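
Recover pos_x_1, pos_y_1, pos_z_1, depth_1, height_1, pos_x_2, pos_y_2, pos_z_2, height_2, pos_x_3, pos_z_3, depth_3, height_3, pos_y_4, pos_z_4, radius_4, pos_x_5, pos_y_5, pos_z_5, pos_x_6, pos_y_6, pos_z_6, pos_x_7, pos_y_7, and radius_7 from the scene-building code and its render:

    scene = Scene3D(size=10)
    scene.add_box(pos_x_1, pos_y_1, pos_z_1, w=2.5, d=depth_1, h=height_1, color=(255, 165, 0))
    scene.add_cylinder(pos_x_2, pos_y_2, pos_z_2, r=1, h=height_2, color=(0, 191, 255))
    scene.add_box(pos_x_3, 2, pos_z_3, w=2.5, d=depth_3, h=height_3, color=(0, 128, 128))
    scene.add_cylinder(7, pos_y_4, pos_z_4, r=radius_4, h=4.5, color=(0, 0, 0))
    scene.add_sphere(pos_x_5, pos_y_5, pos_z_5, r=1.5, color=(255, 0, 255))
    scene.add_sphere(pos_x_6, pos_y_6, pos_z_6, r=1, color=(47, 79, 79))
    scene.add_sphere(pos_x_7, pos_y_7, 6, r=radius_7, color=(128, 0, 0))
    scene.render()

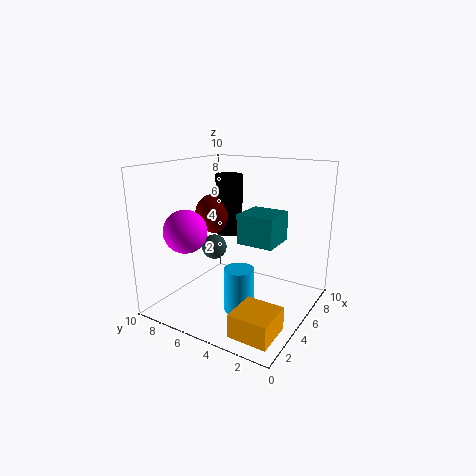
pos_x_1 = 0.5, pos_y_1 = 0.5, pos_z_1 = 0.5, depth_1 = 2.5, height_1 = 1.5, pos_x_2 = 3.5, pos_y_2 = 4, pos_z_2 = 0.5, height_2 = 3, pos_x_3 = 4, pos_z_3 = 5, depth_3 = 2.5, height_3 = 2, pos_y_4 = 7, pos_z_4 = 4.5, radius_4 = 1, pos_x_5 = 3, pos_y_5 = 8, pos_z_5 = 5.5, pos_x_6 = 7, pos_y_6 = 8.5, pos_z_6 = 3, pos_x_7 = 6.5, pos_y_7 = 8, radius_7 = 1.5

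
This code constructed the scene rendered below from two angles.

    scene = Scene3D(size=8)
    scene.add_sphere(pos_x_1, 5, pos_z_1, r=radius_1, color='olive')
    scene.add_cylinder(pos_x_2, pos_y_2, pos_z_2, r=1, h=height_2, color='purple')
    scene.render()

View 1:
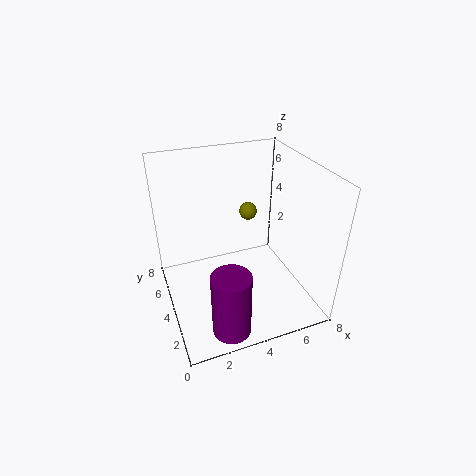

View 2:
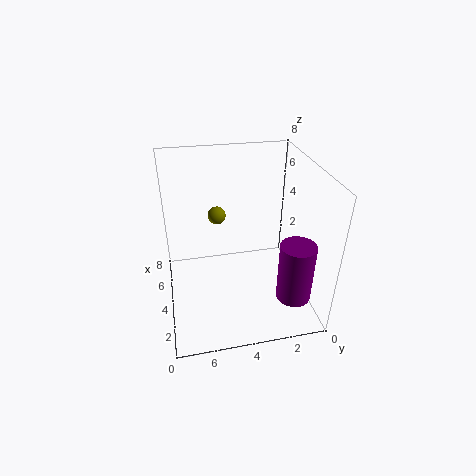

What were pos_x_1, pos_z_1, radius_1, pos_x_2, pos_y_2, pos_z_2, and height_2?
pos_x_1 = 5; pos_z_1 = 5; radius_1 = 0.5; pos_x_2 = 2.5; pos_y_2 = 1; pos_z_2 = 0.5; height_2 = 3.5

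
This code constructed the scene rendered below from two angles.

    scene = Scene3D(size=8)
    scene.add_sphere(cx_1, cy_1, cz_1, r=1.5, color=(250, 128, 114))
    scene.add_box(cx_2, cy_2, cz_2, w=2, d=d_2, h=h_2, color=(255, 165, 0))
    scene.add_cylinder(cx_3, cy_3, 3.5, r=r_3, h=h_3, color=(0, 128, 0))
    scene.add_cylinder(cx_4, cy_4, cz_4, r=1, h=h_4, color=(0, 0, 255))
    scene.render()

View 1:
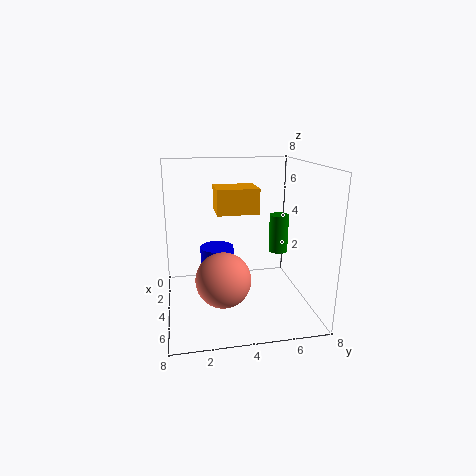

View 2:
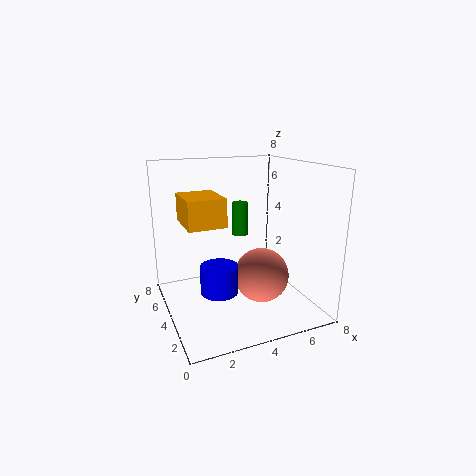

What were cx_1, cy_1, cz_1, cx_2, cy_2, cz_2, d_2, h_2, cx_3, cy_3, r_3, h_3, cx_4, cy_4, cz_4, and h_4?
cx_1 = 5
cy_1 = 3
cz_1 = 2
cx_2 = 1
cy_2 = 3
cz_2 = 5
d_2 = 2.5
h_2 = 1.5
cx_3 = 5
cy_3 = 6
r_3 = 0.5
h_3 = 2
cx_4 = 2.5
cy_4 = 3
cz_4 = 1.5
h_4 = 1.5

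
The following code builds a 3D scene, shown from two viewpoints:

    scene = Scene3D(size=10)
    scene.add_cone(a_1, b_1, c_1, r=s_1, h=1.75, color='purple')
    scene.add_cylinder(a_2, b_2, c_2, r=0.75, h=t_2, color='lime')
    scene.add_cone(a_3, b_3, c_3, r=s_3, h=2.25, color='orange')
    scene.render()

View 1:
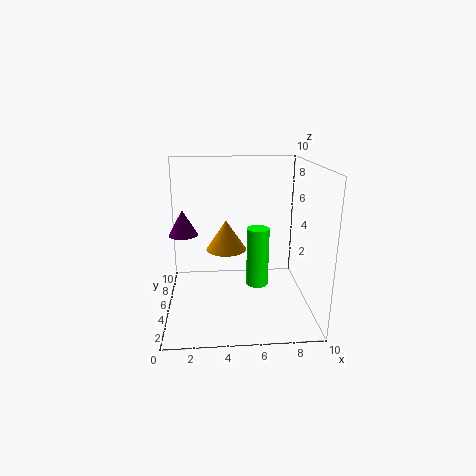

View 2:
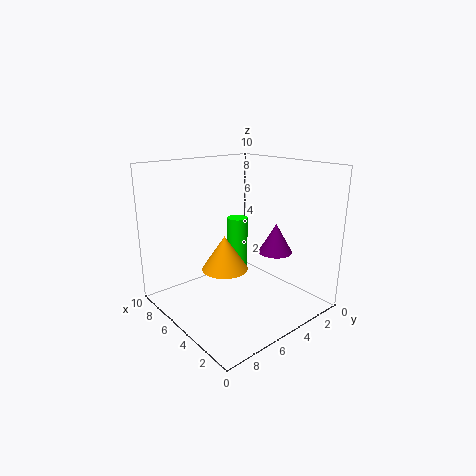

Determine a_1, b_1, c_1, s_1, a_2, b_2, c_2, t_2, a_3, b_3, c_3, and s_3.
a_1 = 1.25, b_1 = 5.25, c_1 = 5.25, s_1 = 1, a_2 = 6.25, b_2 = 4, c_2 = 2, t_2 = 4, a_3 = 4.25, b_3 = 6.75, c_3 = 3.5, s_3 = 1.5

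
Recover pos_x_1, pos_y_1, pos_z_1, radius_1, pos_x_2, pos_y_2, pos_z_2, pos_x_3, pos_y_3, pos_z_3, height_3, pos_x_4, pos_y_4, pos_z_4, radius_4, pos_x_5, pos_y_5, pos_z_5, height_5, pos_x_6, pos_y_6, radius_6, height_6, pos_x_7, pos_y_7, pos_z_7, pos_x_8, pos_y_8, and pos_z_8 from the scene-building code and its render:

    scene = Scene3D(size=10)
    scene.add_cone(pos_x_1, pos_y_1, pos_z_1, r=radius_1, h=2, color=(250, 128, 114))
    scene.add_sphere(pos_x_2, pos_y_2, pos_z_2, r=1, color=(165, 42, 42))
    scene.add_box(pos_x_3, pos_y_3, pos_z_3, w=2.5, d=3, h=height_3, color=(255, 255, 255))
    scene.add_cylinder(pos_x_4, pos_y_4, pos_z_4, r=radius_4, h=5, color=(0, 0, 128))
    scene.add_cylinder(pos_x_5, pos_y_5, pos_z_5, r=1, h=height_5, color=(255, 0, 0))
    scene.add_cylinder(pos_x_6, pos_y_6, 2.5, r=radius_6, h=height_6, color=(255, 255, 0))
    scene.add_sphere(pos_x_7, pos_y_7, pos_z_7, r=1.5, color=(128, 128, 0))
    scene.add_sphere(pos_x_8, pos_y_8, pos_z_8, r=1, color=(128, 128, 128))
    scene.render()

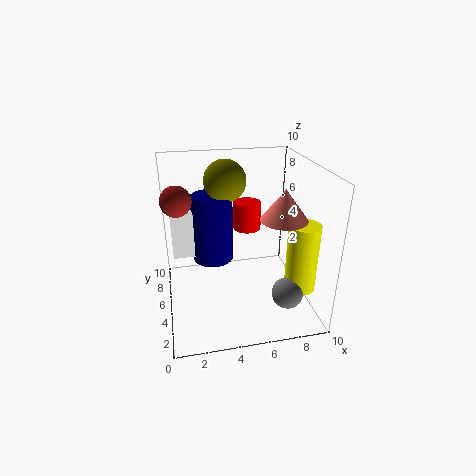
pos_x_1 = 7.5
pos_y_1 = 3
pos_z_1 = 7
radius_1 = 1.5
pos_x_2 = 1
pos_y_2 = 5
pos_z_2 = 8
pos_x_3 = 0.5
pos_y_3 = 6.5
pos_z_3 = 3
height_3 = 3.5
pos_x_4 = 3.5
pos_y_4 = 7
pos_z_4 = 2.5
radius_4 = 1.5
pos_x_5 = 6
pos_y_5 = 6.5
pos_z_5 = 5
height_5 = 2
pos_x_6 = 8.5
pos_y_6 = 2
radius_6 = 1
height_6 = 4.5
pos_x_7 = 4.5
pos_y_7 = 7
pos_z_7 = 8.5
pos_x_8 = 7.5
pos_y_8 = 1.5
pos_z_8 = 2.5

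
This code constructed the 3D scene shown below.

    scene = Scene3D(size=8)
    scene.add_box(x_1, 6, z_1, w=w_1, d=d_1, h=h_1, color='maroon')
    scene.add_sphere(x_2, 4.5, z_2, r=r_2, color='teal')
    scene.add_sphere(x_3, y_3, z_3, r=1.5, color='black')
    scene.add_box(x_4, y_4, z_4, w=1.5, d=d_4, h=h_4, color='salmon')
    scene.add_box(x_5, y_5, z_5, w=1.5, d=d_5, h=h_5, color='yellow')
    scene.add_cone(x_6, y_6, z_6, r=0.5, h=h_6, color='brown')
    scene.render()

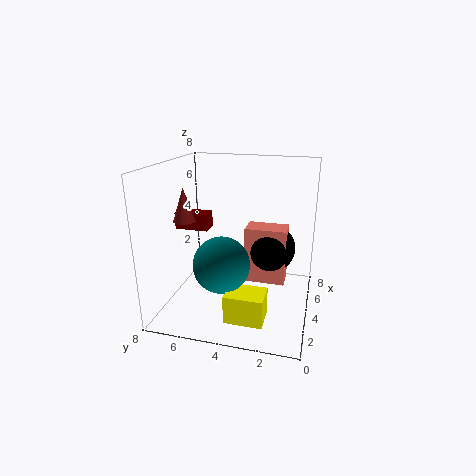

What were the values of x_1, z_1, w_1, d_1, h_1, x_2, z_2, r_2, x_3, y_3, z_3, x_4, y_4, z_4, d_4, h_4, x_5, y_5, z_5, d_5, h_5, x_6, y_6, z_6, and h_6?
x_1 = 4.5, z_1 = 4, w_1 = 1, d_1 = 2, h_1 = 1, x_2 = 2.5, z_2 = 3, r_2 = 1.5, x_3 = 6.5, y_3 = 2.5, z_3 = 2.5, x_4 = 5.5, y_4 = 1.5, z_4 = 0.5, d_4 = 2.5, h_4 = 3.5, x_5 = 1, y_5 = 2, z_5 = 0.5, d_5 = 2, h_5 = 1.5, x_6 = 0.5, y_6 = 5.5, z_6 = 6, h_6 = 1.5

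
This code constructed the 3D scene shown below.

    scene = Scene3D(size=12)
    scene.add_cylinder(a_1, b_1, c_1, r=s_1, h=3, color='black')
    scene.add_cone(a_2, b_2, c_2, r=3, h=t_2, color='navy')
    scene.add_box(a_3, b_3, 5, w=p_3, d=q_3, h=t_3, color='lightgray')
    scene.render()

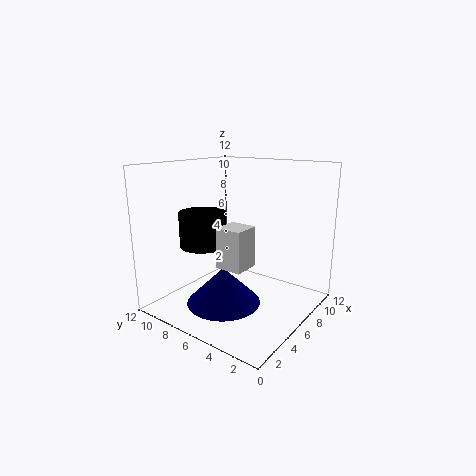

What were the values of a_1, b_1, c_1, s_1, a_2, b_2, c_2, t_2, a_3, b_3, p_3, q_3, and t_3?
a_1 = 5; b_1 = 9; c_1 = 5; s_1 = 2; a_2 = 4; b_2 = 6; c_2 = 1; t_2 = 3; a_3 = 2; b_3 = 3; p_3 = 2; q_3 = 2; t_3 = 3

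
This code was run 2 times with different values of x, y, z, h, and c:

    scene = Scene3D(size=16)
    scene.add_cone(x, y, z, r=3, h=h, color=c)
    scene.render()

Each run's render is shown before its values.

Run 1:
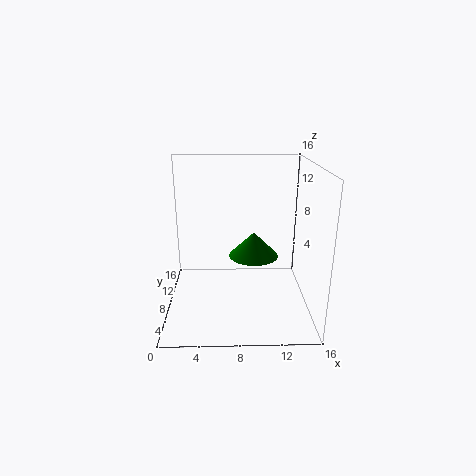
x = 10
y = 11
z = 4.5
h = 3
c = 'green'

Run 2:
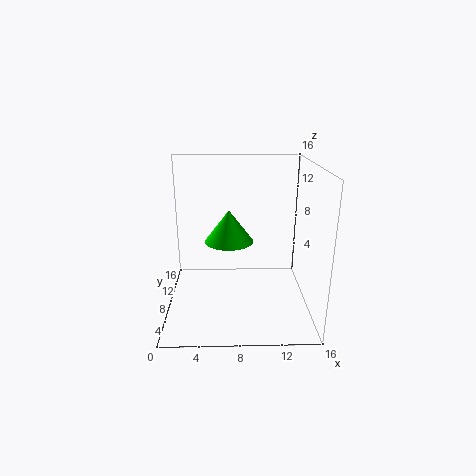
x = 7
y = 12
z = 6
h = 4
c = 'lime'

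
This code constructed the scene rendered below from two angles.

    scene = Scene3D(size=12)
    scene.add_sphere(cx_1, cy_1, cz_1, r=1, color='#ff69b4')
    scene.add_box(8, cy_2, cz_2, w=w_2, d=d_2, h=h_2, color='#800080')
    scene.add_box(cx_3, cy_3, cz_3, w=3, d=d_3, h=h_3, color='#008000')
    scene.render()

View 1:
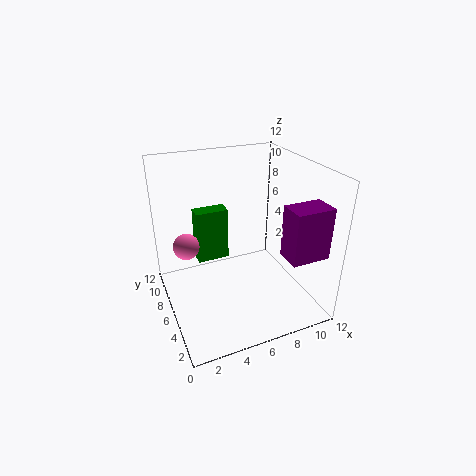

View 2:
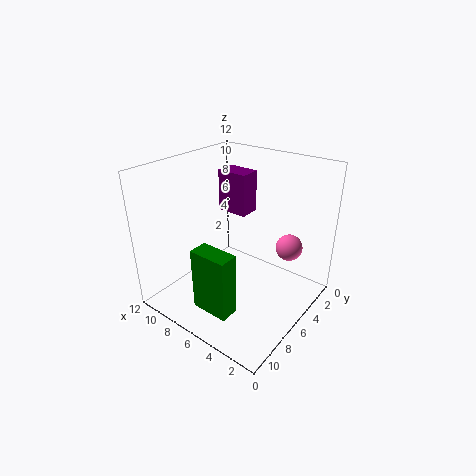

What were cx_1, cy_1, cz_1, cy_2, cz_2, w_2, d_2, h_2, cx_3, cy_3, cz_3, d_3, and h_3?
cx_1 = 1.5
cy_1 = 5.5
cz_1 = 6.5
cy_2 = 0.5
cz_2 = 6
w_2 = 3
d_2 = 2
h_2 = 4
cx_3 = 3.5
cy_3 = 9.5
cz_3 = 2
d_3 = 1.5
h_3 = 5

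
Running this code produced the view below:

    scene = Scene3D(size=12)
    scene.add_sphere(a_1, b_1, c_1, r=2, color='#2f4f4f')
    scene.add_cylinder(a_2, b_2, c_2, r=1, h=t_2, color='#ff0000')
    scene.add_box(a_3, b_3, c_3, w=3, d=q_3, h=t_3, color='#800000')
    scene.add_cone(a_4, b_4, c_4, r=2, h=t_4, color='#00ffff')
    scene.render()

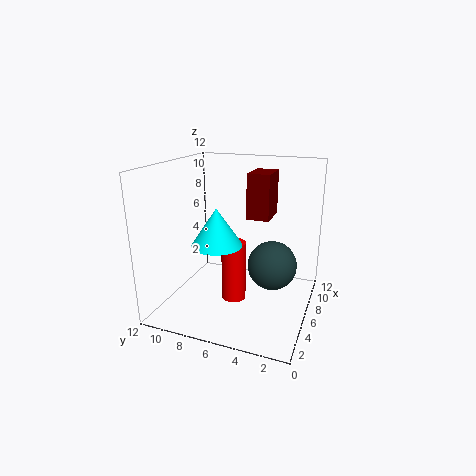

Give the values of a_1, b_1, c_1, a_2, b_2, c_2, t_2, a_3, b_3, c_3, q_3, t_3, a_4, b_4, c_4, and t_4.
a_1 = 6, b_1 = 3, c_1 = 4, a_2 = 5, b_2 = 6, c_2 = 1, t_2 = 5, a_3 = 8, b_3 = 4, c_3 = 7, q_3 = 2, t_3 = 4, a_4 = 4, b_4 = 7, c_4 = 6, t_4 = 3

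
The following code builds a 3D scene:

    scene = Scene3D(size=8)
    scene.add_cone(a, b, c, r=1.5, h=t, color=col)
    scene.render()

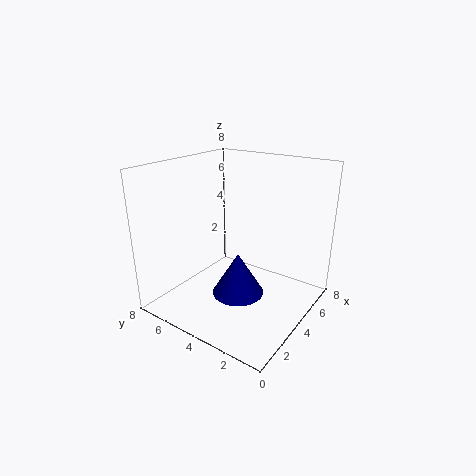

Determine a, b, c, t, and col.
a = 4; b = 4; c = 0.5; t = 2.5; col = 'navy'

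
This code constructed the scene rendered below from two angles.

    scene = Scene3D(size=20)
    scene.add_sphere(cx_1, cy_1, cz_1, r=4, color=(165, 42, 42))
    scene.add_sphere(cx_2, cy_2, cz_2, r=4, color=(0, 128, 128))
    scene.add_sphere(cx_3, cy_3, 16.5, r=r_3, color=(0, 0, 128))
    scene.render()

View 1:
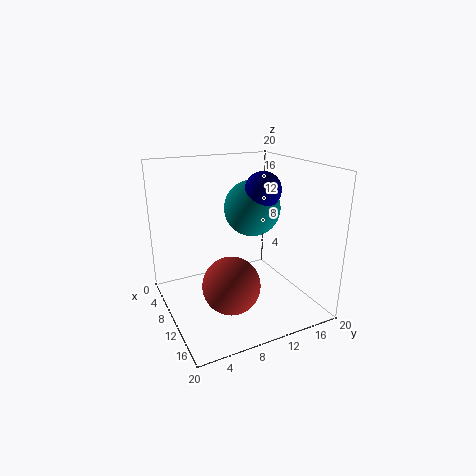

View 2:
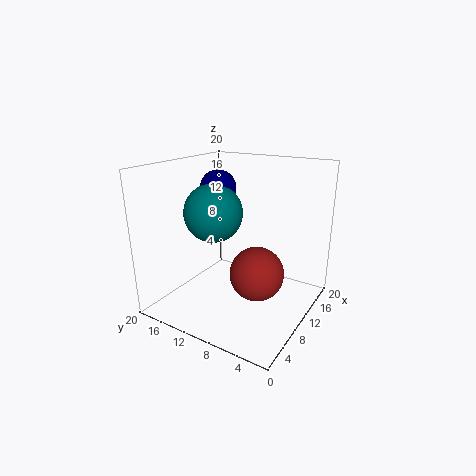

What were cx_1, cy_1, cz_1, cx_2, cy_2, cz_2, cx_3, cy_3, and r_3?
cx_1 = 12
cy_1 = 8
cz_1 = 4
cx_2 = 8.5
cy_2 = 13
cz_2 = 13.5
cx_3 = 10.5
cy_3 = 13.5
r_3 = 2.5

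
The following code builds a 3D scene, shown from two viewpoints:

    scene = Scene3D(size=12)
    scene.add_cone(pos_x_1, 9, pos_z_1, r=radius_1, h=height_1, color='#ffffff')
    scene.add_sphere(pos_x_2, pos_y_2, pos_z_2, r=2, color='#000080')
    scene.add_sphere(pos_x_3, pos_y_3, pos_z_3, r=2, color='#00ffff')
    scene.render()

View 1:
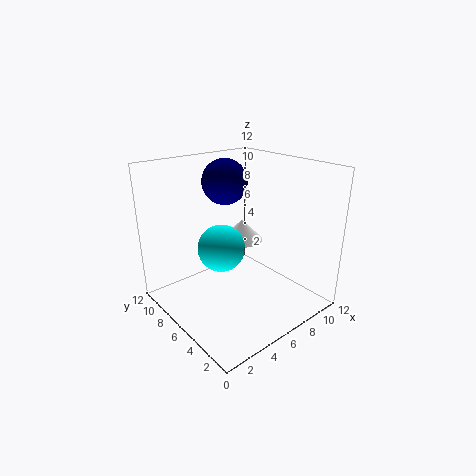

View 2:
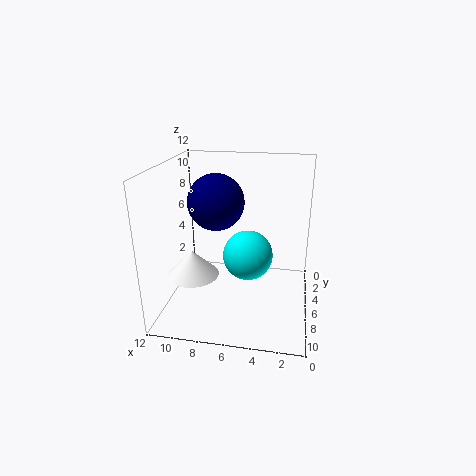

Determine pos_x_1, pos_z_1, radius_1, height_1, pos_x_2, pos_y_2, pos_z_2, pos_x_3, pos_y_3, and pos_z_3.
pos_x_1 = 9, pos_z_1 = 4, radius_1 = 2, height_1 = 2, pos_x_2 = 7, pos_y_2 = 9, pos_z_2 = 10, pos_x_3 = 5, pos_y_3 = 7, pos_z_3 = 5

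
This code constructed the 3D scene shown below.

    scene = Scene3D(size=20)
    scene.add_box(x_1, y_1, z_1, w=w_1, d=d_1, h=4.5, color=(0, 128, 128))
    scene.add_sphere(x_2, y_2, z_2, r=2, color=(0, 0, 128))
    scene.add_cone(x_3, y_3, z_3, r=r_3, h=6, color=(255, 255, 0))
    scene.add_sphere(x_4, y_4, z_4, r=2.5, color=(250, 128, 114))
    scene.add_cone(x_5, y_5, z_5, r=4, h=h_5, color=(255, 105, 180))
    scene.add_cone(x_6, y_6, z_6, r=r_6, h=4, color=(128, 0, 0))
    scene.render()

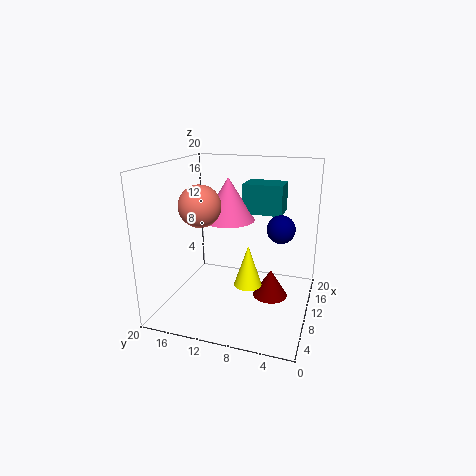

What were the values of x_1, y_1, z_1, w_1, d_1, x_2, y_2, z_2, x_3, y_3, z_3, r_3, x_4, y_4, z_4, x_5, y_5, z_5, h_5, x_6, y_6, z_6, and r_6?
x_1 = 15, y_1 = 5, z_1 = 12, w_1 = 4.5, d_1 = 6, x_2 = 12.5, y_2 = 4.5, z_2 = 11, x_3 = 10, y_3 = 8.5, z_3 = 3, r_3 = 2, x_4 = 3.5, y_4 = 12.5, z_4 = 16, x_5 = 14.5, y_5 = 13, z_5 = 11, h_5 = 6.5, x_6 = 11.5, y_6 = 5.5, z_6 = 1, r_6 = 2.5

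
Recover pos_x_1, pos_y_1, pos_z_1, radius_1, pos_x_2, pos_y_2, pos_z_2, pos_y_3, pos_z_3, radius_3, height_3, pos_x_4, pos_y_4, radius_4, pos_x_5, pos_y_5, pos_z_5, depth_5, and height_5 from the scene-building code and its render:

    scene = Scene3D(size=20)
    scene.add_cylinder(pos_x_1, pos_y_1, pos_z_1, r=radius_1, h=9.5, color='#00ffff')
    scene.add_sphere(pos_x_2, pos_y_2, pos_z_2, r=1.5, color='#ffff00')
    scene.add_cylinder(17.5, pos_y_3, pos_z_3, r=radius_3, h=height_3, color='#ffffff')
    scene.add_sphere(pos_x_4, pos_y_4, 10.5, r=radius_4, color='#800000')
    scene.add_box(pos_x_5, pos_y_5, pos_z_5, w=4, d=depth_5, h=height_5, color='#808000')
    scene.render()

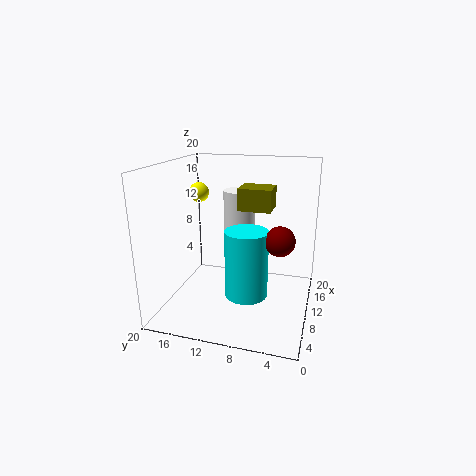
pos_x_1 = 9
pos_y_1 = 8.5
pos_z_1 = 2
radius_1 = 3
pos_x_2 = 14.5
pos_y_2 = 17.5
pos_z_2 = 15
pos_y_3 = 12
pos_z_3 = 8.5
radius_3 = 2.5
height_3 = 6.5
pos_x_4 = 9
pos_y_4 = 4
radius_4 = 2
pos_x_5 = 9.5
pos_y_5 = 5.5
pos_z_5 = 14
depth_5 = 4.5
height_5 = 3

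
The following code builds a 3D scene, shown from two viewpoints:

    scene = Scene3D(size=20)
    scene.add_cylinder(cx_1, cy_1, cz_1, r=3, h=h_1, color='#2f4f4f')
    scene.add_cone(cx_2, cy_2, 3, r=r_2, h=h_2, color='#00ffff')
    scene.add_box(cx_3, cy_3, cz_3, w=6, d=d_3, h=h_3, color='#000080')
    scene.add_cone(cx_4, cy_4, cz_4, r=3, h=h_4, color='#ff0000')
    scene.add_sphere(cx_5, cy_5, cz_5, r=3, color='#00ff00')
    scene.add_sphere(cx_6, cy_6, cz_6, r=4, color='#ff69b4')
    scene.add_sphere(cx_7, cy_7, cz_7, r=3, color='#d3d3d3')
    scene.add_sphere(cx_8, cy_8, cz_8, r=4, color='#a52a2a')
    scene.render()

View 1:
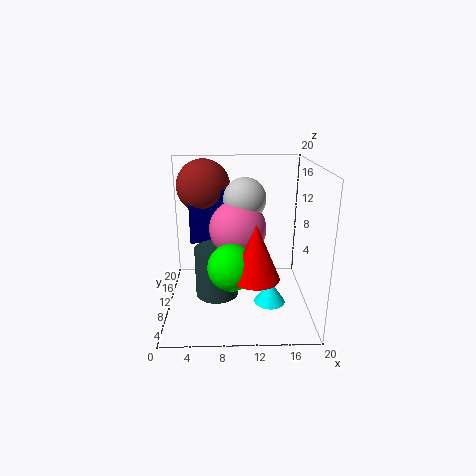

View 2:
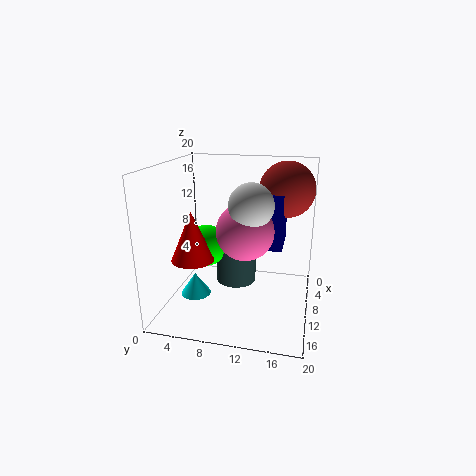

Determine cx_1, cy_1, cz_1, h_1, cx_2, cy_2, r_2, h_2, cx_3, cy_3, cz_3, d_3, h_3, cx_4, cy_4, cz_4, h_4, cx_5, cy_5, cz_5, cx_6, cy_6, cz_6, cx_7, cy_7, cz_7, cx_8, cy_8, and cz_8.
cx_1 = 7, cy_1 = 9, cz_1 = 2, h_1 = 7, cx_2 = 14, cy_2 = 5, r_2 = 2, h_2 = 3, cx_3 = 3, cy_3 = 13, cz_3 = 8, d_3 = 3, h_3 = 8, cx_4 = 12, cy_4 = 4, cz_4 = 7, h_4 = 7, cx_5 = 9, cy_5 = 5, cz_5 = 8, cx_6 = 10, cy_6 = 11, cz_6 = 11, cx_7 = 11, cy_7 = 12, cz_7 = 15, cx_8 = 5, cy_8 = 16, cz_8 = 16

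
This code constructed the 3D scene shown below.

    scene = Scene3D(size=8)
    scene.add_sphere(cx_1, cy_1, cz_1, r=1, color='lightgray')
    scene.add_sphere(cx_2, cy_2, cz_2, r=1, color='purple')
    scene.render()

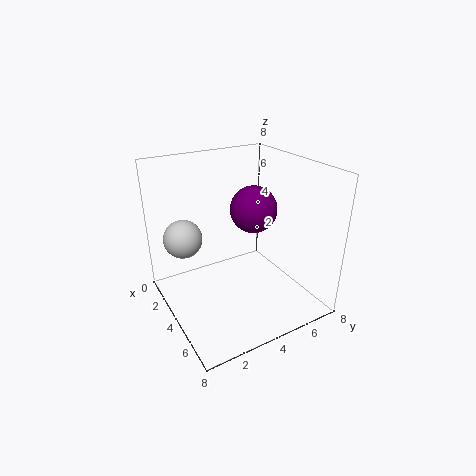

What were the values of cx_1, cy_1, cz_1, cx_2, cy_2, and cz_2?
cx_1 = 3.5
cy_1 = 1
cz_1 = 4.5
cx_2 = 7
cy_2 = 3
cz_2 = 7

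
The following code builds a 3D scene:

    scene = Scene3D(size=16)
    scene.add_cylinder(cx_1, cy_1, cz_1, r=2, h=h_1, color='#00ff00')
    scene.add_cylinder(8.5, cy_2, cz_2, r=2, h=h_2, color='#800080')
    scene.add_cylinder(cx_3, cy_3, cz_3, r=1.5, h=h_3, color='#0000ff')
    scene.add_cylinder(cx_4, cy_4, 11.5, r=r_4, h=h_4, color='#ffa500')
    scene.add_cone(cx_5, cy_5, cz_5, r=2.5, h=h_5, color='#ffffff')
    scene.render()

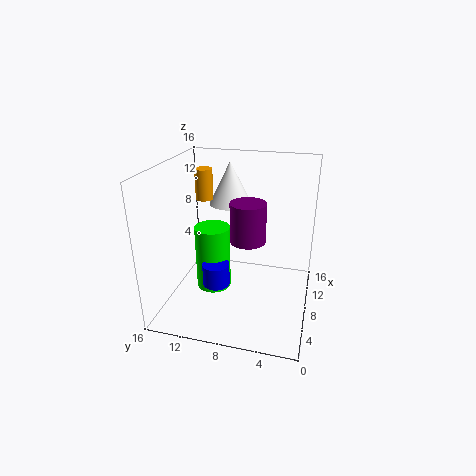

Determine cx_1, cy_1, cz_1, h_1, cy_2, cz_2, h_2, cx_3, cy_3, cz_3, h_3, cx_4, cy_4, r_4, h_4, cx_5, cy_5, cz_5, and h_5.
cx_1 = 8
cy_1 = 11
cz_1 = 1.5
h_1 = 7.5
cy_2 = 7
cz_2 = 7.5
h_2 = 4.5
cx_3 = 6
cy_3 = 10
cz_3 = 3
h_3 = 2.5
cx_4 = 10
cy_4 = 12.5
r_4 = 1
h_4 = 3.5
cx_5 = 12
cy_5 = 10
cz_5 = 10.5
h_5 = 5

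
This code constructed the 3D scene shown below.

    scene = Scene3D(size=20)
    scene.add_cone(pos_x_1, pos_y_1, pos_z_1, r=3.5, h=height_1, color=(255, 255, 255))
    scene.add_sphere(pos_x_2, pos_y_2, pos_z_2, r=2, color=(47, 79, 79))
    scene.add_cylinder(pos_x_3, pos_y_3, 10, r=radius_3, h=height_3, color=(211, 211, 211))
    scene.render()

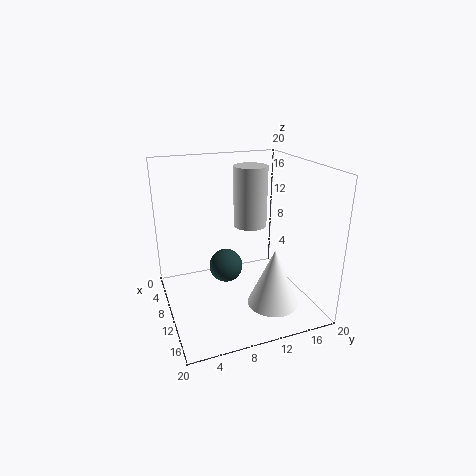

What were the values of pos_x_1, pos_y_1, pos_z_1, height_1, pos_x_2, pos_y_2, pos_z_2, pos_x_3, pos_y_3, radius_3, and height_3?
pos_x_1 = 14.5
pos_y_1 = 13.5
pos_z_1 = 1.5
height_1 = 8
pos_x_2 = 15
pos_y_2 = 6.5
pos_z_2 = 9
pos_x_3 = 6
pos_y_3 = 13.5
radius_3 = 2.5
height_3 = 9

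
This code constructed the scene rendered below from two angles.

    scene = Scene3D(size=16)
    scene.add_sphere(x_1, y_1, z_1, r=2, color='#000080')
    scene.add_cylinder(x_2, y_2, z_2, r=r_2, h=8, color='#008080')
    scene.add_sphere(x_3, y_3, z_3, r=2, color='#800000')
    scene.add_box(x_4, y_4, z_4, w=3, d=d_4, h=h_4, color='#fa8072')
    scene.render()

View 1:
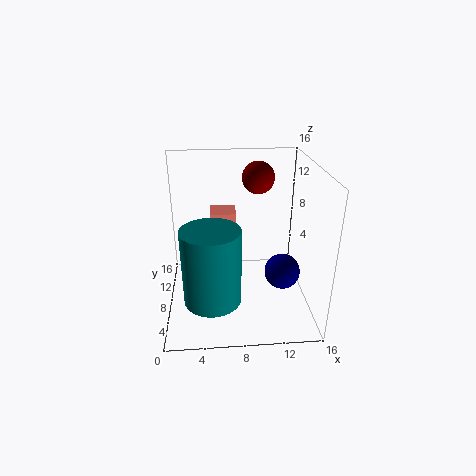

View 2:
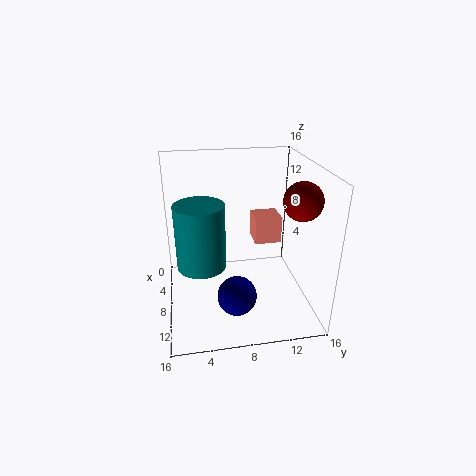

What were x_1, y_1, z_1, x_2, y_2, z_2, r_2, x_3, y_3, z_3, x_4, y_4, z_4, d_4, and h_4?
x_1 = 13
y_1 = 7
z_1 = 4
x_2 = 5
y_2 = 4
z_2 = 3
r_2 = 3
x_3 = 11
y_3 = 14
z_3 = 13
x_4 = 5
y_4 = 10
z_4 = 7
d_4 = 3
h_4 = 3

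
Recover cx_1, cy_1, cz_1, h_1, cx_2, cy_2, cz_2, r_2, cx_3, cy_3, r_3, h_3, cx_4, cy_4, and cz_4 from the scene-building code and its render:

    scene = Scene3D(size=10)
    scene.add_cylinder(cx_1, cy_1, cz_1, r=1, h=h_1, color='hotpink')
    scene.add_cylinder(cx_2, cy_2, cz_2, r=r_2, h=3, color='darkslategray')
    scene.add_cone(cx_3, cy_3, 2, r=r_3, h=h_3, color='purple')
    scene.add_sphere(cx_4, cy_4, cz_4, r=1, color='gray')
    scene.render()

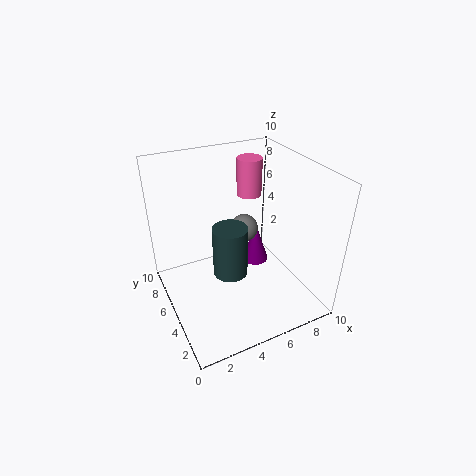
cx_1 = 8; cy_1 = 9; cz_1 = 6; h_1 = 3; cx_2 = 3; cy_2 = 2; cz_2 = 5; r_2 = 1; cx_3 = 7; cy_3 = 6; r_3 = 1; h_3 = 3; cx_4 = 6; cy_4 = 6; cz_4 = 5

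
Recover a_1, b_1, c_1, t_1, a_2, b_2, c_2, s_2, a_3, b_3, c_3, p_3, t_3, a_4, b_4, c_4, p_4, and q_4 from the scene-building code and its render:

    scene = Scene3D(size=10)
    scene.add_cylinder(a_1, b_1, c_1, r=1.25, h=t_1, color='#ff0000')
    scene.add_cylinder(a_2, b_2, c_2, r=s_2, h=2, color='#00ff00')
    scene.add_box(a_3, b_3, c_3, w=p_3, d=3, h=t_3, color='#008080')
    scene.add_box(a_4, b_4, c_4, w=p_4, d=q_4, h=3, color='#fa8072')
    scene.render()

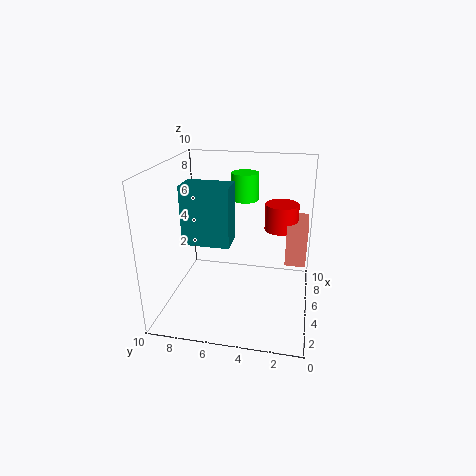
a_1 = 7.75
b_1 = 2.25
c_1 = 4.75
t_1 = 2
a_2 = 7.5
b_2 = 5
c_2 = 7
s_2 = 1
a_3 = 2.25
b_3 = 5
c_3 = 5.5
p_3 = 1.75
t_3 = 3.75
a_4 = 6.25
b_4 = 0.25
c_4 = 2.5
p_4 = 3.25
q_4 = 1.5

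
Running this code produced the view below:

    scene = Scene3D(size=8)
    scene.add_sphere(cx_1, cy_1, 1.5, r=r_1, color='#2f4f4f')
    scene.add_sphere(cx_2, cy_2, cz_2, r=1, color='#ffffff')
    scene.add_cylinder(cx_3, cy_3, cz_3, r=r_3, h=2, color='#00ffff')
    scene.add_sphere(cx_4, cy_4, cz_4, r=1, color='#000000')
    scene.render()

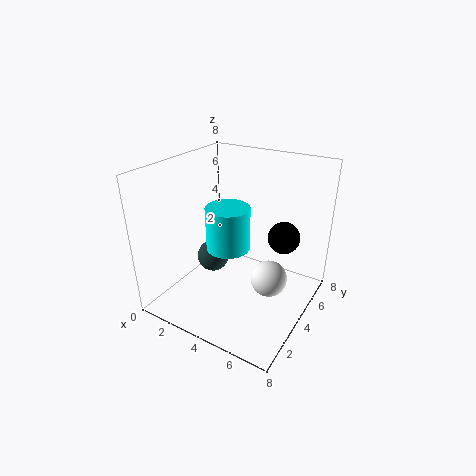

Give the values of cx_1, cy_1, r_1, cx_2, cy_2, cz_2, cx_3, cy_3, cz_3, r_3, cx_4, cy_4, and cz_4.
cx_1 = 1.5, cy_1 = 5, r_1 = 1, cx_2 = 6, cy_2 = 4, cz_2 = 2, cx_3 = 5, cy_3 = 1.5, cz_3 = 5, r_3 = 1, cx_4 = 5.5, cy_4 = 7, cz_4 = 3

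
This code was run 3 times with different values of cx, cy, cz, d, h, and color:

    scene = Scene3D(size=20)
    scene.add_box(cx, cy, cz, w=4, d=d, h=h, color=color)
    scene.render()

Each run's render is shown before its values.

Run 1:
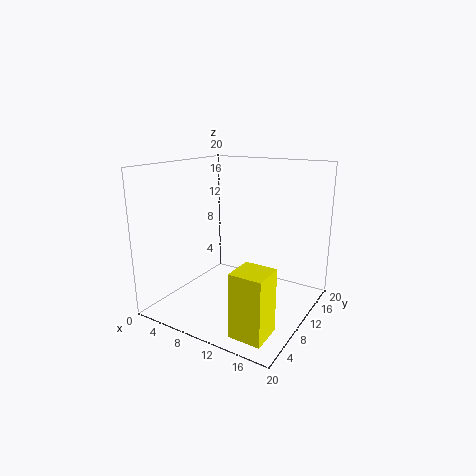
cx = 14.5, cy = 0.5, cz = 1.5, d = 4, h = 8, color = 'yellow'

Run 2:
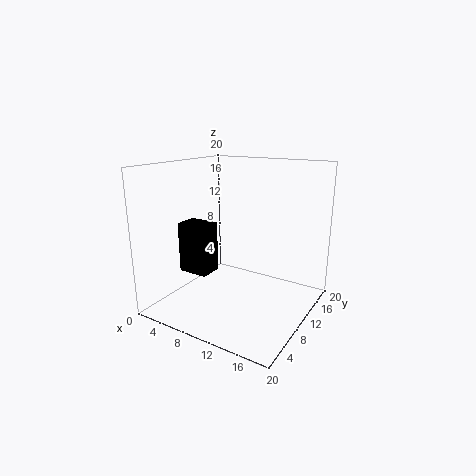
cx = 5, cy = 3.5, cz = 6.5, d = 3, h = 6.5, color = 'black'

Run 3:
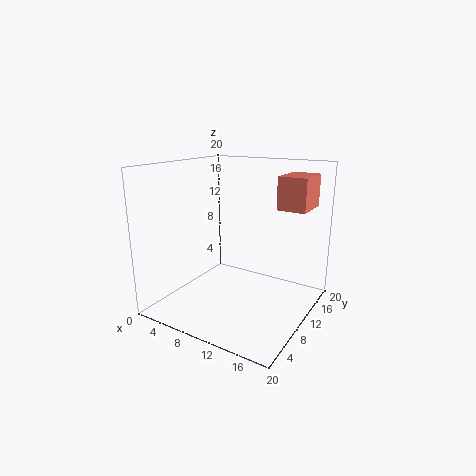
cx = 14.5, cy = 12.5, cz = 14, d = 5.5, h = 4.5, color = 'salmon'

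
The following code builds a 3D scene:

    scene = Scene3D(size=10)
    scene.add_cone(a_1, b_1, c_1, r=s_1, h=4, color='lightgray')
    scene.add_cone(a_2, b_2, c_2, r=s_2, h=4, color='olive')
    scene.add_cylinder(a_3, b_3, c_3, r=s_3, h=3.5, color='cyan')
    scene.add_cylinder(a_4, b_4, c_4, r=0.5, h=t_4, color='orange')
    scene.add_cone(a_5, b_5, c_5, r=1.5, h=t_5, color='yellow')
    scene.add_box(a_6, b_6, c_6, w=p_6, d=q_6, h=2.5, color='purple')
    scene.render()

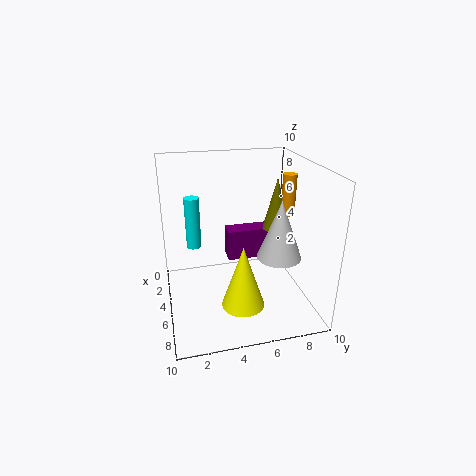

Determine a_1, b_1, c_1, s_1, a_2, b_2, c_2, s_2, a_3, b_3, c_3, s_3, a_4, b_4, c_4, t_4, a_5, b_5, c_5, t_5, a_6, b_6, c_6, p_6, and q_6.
a_1 = 6.5, b_1 = 7.5, c_1 = 4, s_1 = 1.5, a_2 = 3, b_2 = 8.5, c_2 = 4.5, s_2 = 1, a_3 = 4.5, b_3 = 2, c_3 = 4.5, s_3 = 0.5, a_4 = 4, b_4 = 9, c_4 = 6, t_4 = 3, a_5 = 6.5, b_5 = 5, c_5 = 0.5, t_5 = 4.5, a_6 = 0.5, b_6 = 5, c_6 = 1.5, p_6 = 1.5, q_6 = 3.5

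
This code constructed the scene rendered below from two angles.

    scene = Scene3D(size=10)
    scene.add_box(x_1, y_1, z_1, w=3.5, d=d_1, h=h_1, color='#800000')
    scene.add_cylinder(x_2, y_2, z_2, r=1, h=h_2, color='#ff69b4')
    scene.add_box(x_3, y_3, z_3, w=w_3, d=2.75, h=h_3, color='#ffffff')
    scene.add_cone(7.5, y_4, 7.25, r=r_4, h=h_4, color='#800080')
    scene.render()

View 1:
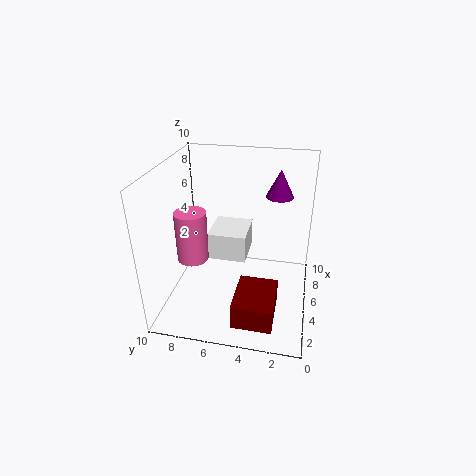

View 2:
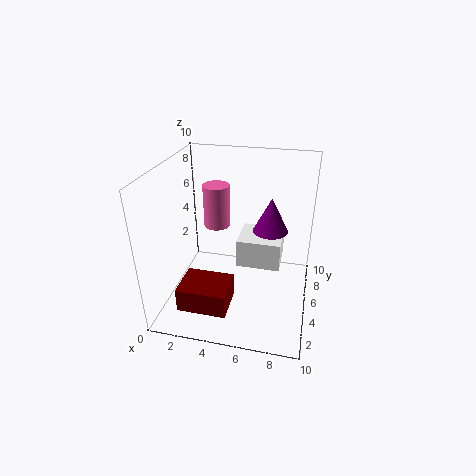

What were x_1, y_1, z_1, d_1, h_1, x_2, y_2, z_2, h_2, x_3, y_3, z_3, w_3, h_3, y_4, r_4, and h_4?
x_1 = 1.25
y_1 = 2
z_1 = 0.25
d_1 = 2.75
h_1 = 1.75
x_2 = 2.75
y_2 = 7.5
z_2 = 4.5
h_2 = 3.25
x_3 = 5
y_3 = 4.5
z_3 = 3
w_3 = 3
h_3 = 2
y_4 = 2.5
r_4 = 1
h_4 = 2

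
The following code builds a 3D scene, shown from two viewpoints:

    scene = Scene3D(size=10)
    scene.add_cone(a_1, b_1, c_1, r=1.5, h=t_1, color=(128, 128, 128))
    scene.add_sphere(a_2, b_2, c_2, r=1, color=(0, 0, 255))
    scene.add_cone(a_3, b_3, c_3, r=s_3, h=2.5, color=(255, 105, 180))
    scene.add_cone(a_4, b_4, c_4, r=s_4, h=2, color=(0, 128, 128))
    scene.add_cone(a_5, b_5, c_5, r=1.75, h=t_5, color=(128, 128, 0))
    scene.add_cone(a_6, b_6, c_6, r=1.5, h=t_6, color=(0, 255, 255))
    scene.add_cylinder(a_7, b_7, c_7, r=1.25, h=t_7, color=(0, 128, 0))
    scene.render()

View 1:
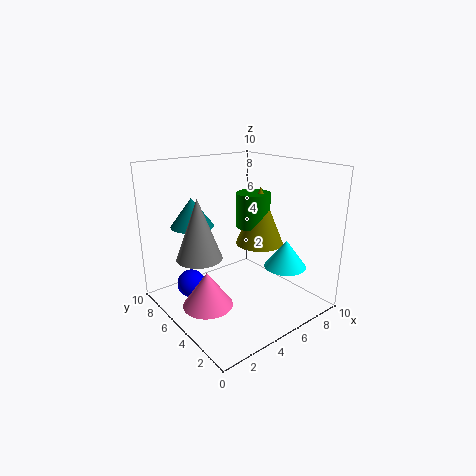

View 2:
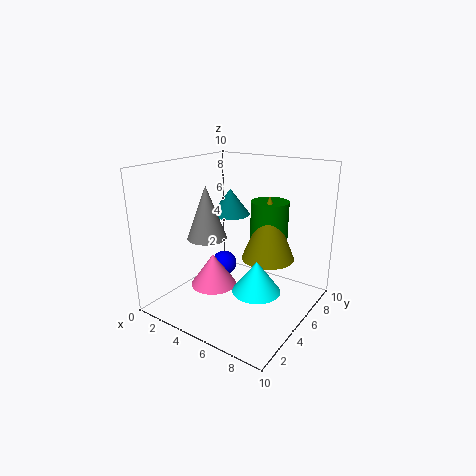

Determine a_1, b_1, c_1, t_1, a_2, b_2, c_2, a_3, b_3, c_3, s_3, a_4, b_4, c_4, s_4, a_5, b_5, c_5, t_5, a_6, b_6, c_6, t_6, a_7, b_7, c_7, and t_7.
a_1 = 2; b_1 = 5.25; c_1 = 4.25; t_1 = 4; a_2 = 2.25; b_2 = 7; c_2 = 1.5; a_3 = 2.5; b_3 = 5.25; c_3 = 0.5; s_3 = 1.75; a_4 = 2.75; b_4 = 7.25; c_4 = 5.75; s_4 = 1.5; a_5 = 7.25; b_5 = 5.25; c_5 = 4; t_5 = 4.25; a_6 = 7.75; b_6 = 3; c_6 = 2.75; t_6 = 2; a_7 = 7; b_7 = 5.75; c_7 = 5.25; t_7 = 2.5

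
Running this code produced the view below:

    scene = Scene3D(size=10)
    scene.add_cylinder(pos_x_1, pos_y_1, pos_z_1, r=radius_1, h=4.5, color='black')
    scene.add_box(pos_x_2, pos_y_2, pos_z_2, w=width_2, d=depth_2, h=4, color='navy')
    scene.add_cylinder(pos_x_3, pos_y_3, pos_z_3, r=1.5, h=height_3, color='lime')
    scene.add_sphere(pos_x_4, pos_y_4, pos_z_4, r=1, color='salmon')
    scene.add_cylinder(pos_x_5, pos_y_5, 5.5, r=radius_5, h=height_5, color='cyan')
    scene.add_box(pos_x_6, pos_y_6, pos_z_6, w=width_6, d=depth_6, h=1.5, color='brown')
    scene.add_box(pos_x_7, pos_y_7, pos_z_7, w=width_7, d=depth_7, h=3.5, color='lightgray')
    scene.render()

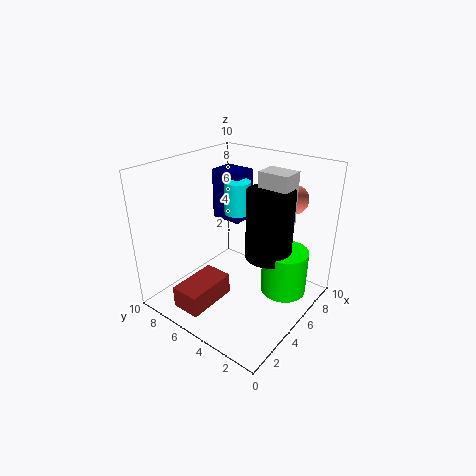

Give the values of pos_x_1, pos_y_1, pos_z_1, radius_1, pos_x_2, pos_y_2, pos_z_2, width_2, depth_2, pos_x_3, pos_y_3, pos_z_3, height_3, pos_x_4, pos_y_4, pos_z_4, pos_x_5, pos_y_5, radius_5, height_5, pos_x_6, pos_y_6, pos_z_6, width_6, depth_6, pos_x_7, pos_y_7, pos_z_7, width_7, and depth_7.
pos_x_1 = 5, pos_y_1 = 2.5, pos_z_1 = 4.5, radius_1 = 1.5, pos_x_2 = 7.5, pos_y_2 = 7, pos_z_2 = 4.5, width_2 = 2, depth_2 = 2.5, pos_x_3 = 5.5, pos_y_3 = 1.5, pos_z_3 = 2, height_3 = 3, pos_x_4 = 8, pos_y_4 = 2.5, pos_z_4 = 7.5, pos_x_5 = 7.5, pos_y_5 = 7, radius_5 = 1, height_5 = 2.5, pos_x_6 = 0.5, pos_y_6 = 5, pos_z_6 = 1, width_6 = 3.5, depth_6 = 2, pos_x_7 = 5, pos_y_7 = 1.5, pos_z_7 = 6.5, width_7 = 1.5, depth_7 = 2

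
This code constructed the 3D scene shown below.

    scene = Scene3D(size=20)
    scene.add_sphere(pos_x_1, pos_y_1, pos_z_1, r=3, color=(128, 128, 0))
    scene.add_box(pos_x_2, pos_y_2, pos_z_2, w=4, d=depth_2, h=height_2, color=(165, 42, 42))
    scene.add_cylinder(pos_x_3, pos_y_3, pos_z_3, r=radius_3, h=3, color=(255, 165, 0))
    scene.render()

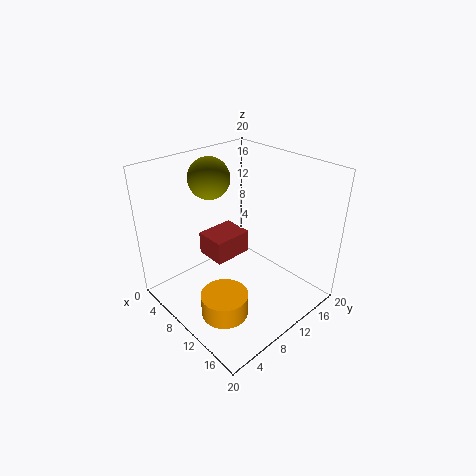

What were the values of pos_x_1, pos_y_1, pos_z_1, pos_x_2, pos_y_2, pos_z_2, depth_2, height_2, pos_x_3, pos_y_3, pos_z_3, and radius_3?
pos_x_1 = 4; pos_y_1 = 10; pos_z_1 = 17; pos_x_2 = 8; pos_y_2 = 5; pos_z_2 = 9; depth_2 = 5; height_2 = 3; pos_x_3 = 14; pos_y_3 = 4; pos_z_3 = 3; radius_3 = 3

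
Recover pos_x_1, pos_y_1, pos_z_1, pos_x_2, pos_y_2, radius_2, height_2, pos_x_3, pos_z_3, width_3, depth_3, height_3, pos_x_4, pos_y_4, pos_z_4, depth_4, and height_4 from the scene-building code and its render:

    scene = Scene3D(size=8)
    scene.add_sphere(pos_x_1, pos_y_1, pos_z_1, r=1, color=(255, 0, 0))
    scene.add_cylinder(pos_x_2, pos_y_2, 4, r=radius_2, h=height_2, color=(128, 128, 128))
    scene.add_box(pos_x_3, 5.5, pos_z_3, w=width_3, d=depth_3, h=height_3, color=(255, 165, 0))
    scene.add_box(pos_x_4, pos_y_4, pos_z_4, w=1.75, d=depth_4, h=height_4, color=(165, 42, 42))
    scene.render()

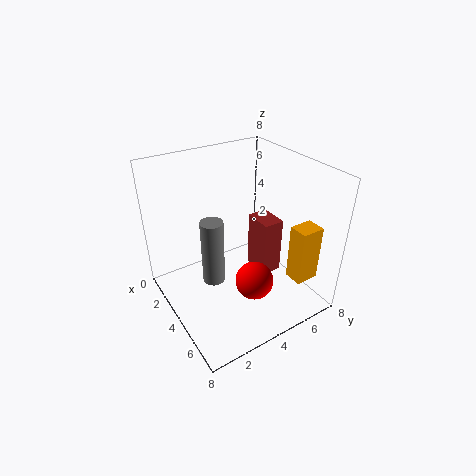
pos_x_1 = 6
pos_y_1 = 3.75
pos_z_1 = 2.5
pos_x_2 = 6.25
pos_y_2 = 1.25
radius_2 = 0.5
height_2 = 3
pos_x_3 = 6.5
pos_z_3 = 2.5
width_3 = 1
depth_3 = 1.25
height_3 = 3
pos_x_4 = 2.5
pos_y_4 = 5.75
pos_z_4 = 0.75
depth_4 = 1.25
height_4 = 3.5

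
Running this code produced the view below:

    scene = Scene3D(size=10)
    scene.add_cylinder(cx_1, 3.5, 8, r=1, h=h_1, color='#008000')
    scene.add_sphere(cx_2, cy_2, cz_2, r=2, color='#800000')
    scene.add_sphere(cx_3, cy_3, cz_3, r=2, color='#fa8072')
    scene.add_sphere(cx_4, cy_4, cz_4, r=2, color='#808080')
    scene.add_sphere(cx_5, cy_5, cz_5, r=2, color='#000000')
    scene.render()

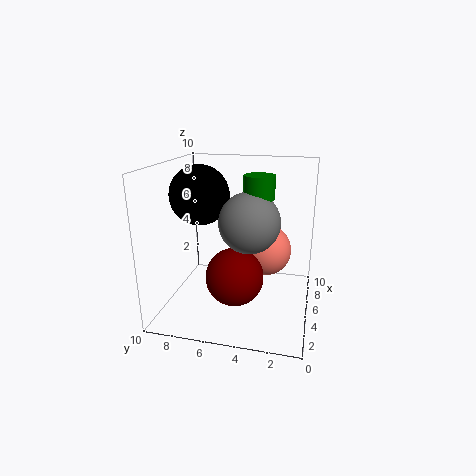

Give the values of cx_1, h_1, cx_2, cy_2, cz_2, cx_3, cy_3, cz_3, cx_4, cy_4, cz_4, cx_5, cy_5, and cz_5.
cx_1 = 4.5; h_1 = 1.5; cx_2 = 4; cy_2 = 5; cz_2 = 2.5; cx_3 = 8; cy_3 = 3.5; cz_3 = 3; cx_4 = 4; cy_4 = 4; cz_4 = 6.5; cx_5 = 4.5; cy_5 = 7.5; cz_5 = 8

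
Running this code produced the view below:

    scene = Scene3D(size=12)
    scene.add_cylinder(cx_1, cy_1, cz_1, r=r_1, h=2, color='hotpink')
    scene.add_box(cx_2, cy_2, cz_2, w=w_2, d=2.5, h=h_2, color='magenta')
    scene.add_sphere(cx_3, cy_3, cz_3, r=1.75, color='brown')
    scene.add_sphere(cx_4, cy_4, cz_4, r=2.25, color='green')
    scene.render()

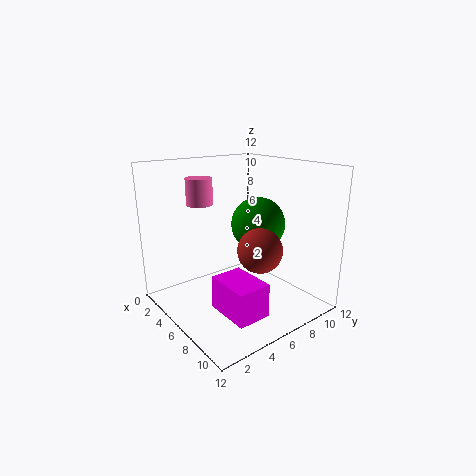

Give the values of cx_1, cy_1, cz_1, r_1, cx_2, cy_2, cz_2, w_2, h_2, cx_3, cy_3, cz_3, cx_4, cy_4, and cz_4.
cx_1 = 5.5, cy_1 = 2.75, cz_1 = 9.25, r_1 = 1, cx_2 = 8, cy_2 = 2, cz_2 = 2, w_2 = 3.5, h_2 = 2.5, cx_3 = 8.75, cy_3 = 6, cz_3 = 5.75, cx_4 = 6.5, cy_4 = 7.75, cz_4 = 7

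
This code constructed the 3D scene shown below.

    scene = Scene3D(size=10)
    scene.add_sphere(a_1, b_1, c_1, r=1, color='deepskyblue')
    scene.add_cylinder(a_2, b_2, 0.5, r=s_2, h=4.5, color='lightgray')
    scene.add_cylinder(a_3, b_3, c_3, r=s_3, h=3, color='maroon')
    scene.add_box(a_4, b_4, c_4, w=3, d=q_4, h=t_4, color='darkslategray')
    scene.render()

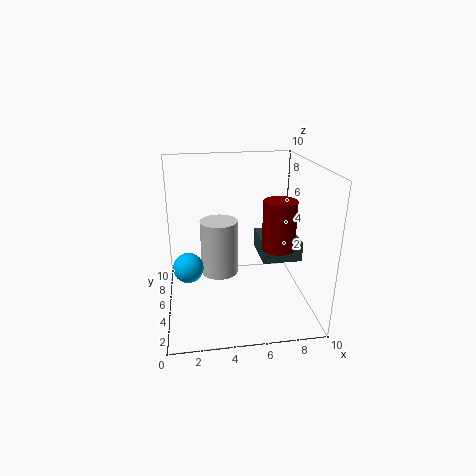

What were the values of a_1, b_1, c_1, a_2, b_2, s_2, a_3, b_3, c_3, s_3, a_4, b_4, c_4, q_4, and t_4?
a_1 = 1.5
b_1 = 4
c_1 = 3.5
a_2 = 4
b_2 = 8.5
s_2 = 1.5
a_3 = 7
b_3 = 2
c_3 = 5.5
s_3 = 1
a_4 = 7
b_4 = 5.5
c_4 = 2.5
q_4 = 3.5
t_4 = 1.5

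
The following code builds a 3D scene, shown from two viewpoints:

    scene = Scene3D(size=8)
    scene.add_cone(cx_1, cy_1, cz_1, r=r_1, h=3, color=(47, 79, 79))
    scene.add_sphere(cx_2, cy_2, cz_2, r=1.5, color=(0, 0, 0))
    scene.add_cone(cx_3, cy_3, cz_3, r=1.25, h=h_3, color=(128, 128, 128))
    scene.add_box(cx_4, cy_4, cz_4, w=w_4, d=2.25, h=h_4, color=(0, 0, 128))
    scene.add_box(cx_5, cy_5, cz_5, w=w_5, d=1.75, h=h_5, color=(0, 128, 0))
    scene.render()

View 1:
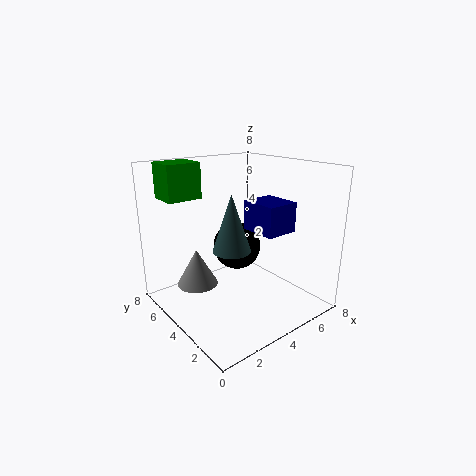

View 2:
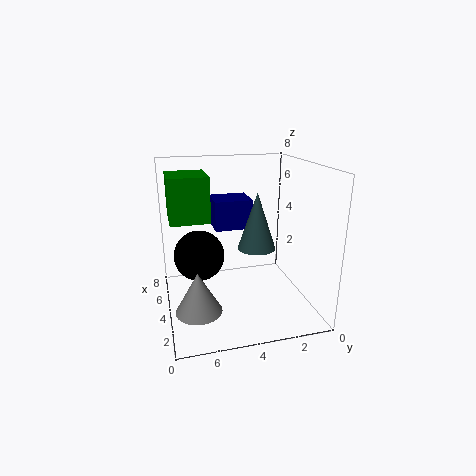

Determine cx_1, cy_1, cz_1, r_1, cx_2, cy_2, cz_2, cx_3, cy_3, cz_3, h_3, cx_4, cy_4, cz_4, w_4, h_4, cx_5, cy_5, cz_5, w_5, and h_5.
cx_1 = 3; cy_1 = 3.25; cz_1 = 3.75; r_1 = 1; cx_2 = 5.5; cy_2 = 6; cz_2 = 2.5; cx_3 = 2.75; cy_3 = 6.5; cz_3 = 0.5; h_3 = 2.25; cx_4 = 5.25; cy_4 = 2.75; cz_4 = 4; w_4 = 2; h_4 = 1.75; cx_5 = 1; cy_5 = 6; cz_5 = 6; w_5 = 2; h_5 = 2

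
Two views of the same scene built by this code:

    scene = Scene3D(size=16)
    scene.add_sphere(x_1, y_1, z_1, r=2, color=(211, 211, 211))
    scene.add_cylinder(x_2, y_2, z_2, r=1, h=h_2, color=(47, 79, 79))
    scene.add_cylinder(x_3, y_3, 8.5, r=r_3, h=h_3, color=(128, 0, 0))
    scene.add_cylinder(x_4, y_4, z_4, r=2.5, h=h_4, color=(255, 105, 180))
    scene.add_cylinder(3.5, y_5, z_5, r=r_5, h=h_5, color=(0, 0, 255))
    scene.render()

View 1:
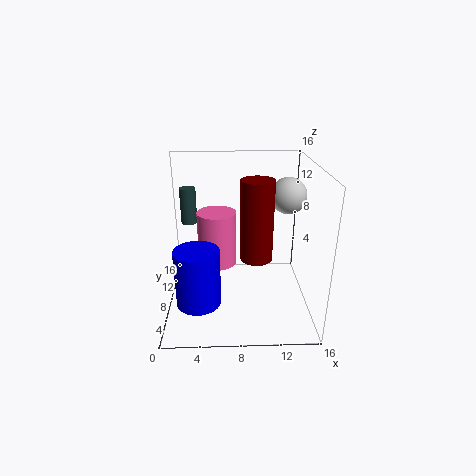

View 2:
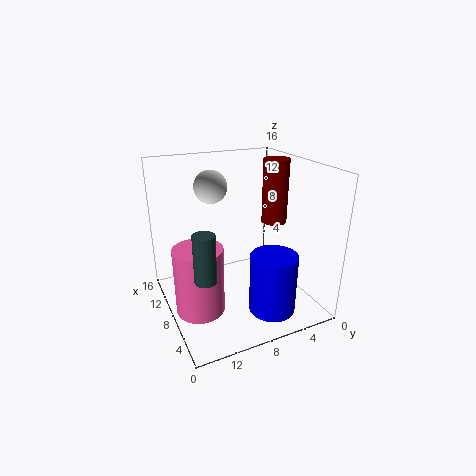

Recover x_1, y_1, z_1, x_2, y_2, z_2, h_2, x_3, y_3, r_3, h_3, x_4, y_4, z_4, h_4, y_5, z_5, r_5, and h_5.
x_1 = 13.5; y_1 = 9; z_1 = 12.5; x_2 = 2; y_2 = 14; z_2 = 7.5; h_2 = 4.5; x_3 = 9.5; y_3 = 2.5; r_3 = 1.5; h_3 = 7.5; x_4 = 5.5; y_4 = 13.5; z_4 = 2; h_4 = 7; y_5 = 6; z_5 = 1; r_5 = 2.5; h_5 = 6.5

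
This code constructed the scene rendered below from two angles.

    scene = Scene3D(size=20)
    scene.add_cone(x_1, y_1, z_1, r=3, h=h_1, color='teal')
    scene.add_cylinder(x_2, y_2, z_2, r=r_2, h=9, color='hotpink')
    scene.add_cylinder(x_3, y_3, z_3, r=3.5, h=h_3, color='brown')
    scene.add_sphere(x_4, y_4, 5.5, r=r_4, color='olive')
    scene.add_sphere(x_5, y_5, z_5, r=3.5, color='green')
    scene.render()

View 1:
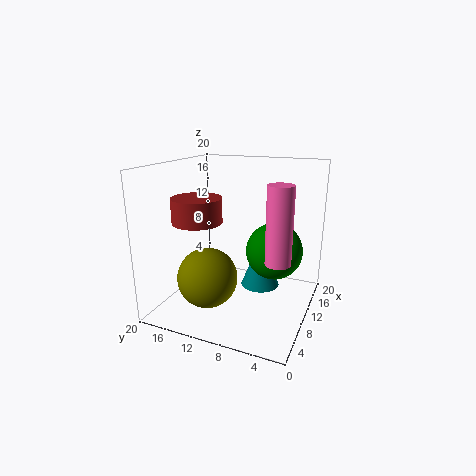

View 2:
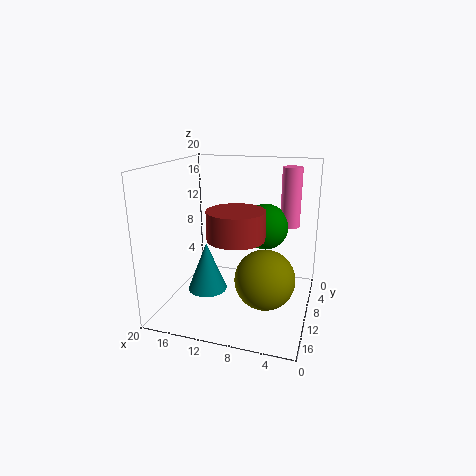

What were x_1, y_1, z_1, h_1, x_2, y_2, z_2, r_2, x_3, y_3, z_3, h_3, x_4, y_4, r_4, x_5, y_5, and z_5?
x_1 = 15.5, y_1 = 8.5, z_1 = 0.5, h_1 = 7.5, x_2 = 4, y_2 = 2.5, z_2 = 10, r_2 = 1.5, x_3 = 8.5, y_3 = 15.5, z_3 = 12, h_3 = 3.5, x_4 = 5.5, y_4 = 12.5, r_4 = 4, x_5 = 7.5, y_5 = 4, z_5 = 10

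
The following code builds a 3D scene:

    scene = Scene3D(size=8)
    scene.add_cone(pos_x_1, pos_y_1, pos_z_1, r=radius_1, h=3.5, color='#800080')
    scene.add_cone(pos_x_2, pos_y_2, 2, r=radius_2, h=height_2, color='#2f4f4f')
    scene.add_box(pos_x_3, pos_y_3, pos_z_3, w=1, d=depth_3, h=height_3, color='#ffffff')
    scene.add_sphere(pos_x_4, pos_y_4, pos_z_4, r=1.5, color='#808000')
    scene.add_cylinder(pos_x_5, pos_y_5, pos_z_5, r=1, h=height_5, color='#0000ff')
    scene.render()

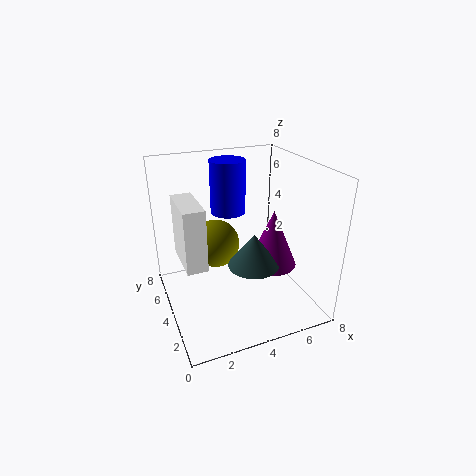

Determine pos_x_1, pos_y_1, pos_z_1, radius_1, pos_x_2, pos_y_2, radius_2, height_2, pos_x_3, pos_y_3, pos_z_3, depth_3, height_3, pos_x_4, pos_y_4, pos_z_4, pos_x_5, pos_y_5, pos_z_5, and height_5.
pos_x_1 = 6.5, pos_y_1 = 4.5, pos_z_1 = 1.5, radius_1 = 1.5, pos_x_2 = 5, pos_y_2 = 4, radius_2 = 1.5, height_2 = 2, pos_x_3 = 0.5, pos_y_3 = 1.5, pos_z_3 = 4, depth_3 = 2.5, height_3 = 3, pos_x_4 = 3.5, pos_y_4 = 6.5, pos_z_4 = 2.5, pos_x_5 = 4, pos_y_5 = 5.5, pos_z_5 = 5, height_5 = 3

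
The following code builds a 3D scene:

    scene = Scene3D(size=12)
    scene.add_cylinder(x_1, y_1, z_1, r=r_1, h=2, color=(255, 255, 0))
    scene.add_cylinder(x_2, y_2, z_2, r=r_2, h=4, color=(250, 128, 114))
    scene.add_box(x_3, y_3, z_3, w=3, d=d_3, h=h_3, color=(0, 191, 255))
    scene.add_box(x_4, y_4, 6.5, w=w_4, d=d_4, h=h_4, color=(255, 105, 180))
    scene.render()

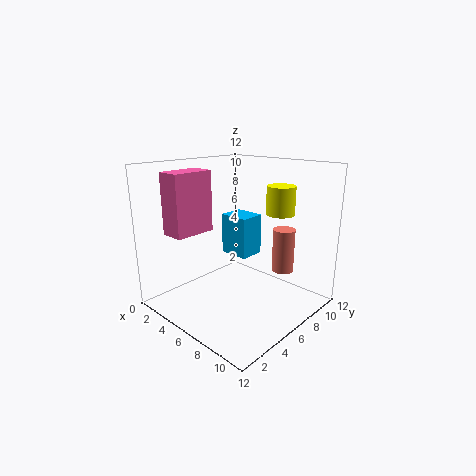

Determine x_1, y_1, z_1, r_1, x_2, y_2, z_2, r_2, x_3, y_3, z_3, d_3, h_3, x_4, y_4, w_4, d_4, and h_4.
x_1 = 10.5, y_1 = 5.5, z_1 = 9, r_1 = 1, x_2 = 7.5, y_2 = 10.5, z_2 = 2, r_2 = 1, x_3 = 1, y_3 = 9, z_3 = 2.5, d_3 = 2.5, h_3 = 4, x_4 = 2, y_4 = 1.5, w_4 = 2, d_4 = 3.5, h_4 = 5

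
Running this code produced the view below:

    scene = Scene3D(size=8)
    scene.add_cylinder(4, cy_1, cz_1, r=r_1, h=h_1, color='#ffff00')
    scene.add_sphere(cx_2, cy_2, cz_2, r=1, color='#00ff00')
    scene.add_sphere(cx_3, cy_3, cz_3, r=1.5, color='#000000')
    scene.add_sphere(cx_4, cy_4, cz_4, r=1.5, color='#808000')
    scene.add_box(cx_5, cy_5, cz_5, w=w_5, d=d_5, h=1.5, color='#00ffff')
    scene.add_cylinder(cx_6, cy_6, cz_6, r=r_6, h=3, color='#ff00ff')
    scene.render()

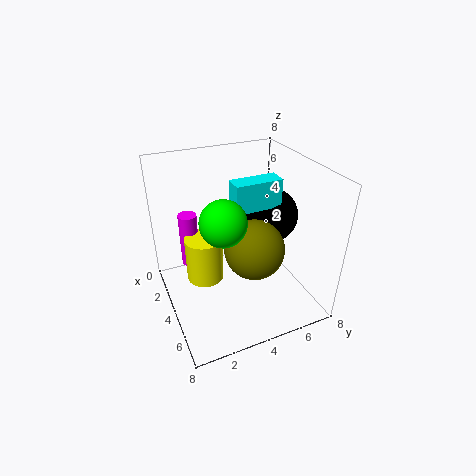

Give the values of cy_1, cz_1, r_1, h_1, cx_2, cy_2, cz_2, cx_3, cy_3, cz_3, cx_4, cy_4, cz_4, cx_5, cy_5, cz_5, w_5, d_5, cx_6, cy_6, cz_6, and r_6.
cy_1 = 2, cz_1 = 2, r_1 = 1, h_1 = 2.5, cx_2 = 7, cy_2 = 2, cz_2 = 7, cx_3 = 4, cy_3 = 6, cz_3 = 5, cx_4 = 6, cy_4 = 4, cz_4 = 4.5, cx_5 = 4, cy_5 = 3.5, cz_5 = 6, w_5 = 1, d_5 = 2.5, cx_6 = 3, cy_6 = 1.5, cz_6 = 2.5, r_6 = 0.5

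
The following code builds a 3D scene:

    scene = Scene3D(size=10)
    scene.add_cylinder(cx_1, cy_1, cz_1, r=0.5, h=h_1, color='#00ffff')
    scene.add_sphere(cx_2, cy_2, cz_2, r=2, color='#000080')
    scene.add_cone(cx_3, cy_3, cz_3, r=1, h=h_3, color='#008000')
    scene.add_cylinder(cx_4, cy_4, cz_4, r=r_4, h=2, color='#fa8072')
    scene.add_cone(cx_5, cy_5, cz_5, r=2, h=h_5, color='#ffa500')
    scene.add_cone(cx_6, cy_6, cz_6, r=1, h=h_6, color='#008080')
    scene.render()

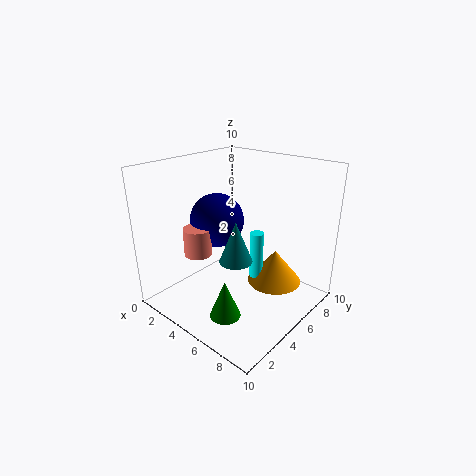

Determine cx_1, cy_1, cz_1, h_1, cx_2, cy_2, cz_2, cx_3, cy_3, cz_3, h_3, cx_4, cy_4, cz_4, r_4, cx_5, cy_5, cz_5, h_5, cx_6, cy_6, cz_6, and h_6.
cx_1 = 5.5, cy_1 = 6.5, cz_1 = 1.5, h_1 = 3.5, cx_2 = 2.5, cy_2 = 5.5, cz_2 = 5.5, cx_3 = 6.5, cy_3 = 2, cz_3 = 1, h_3 = 2.5, cx_4 = 2.5, cy_4 = 3.5, cz_4 = 3.5, r_4 = 1, cx_5 = 6.5, cy_5 = 7.5, cz_5 = 1, h_5 = 2.5, cx_6 = 7, cy_6 = 2.5, cz_6 = 5, h_6 = 2.5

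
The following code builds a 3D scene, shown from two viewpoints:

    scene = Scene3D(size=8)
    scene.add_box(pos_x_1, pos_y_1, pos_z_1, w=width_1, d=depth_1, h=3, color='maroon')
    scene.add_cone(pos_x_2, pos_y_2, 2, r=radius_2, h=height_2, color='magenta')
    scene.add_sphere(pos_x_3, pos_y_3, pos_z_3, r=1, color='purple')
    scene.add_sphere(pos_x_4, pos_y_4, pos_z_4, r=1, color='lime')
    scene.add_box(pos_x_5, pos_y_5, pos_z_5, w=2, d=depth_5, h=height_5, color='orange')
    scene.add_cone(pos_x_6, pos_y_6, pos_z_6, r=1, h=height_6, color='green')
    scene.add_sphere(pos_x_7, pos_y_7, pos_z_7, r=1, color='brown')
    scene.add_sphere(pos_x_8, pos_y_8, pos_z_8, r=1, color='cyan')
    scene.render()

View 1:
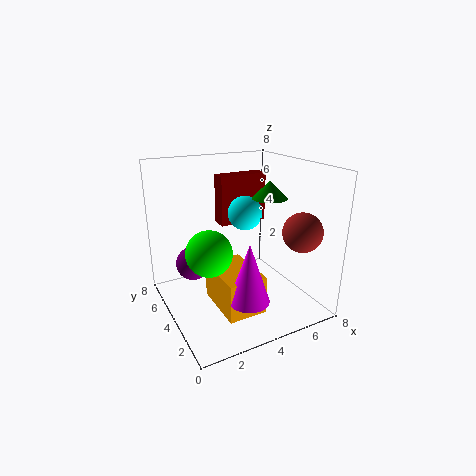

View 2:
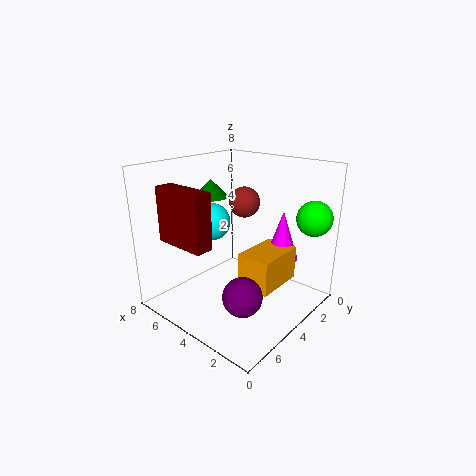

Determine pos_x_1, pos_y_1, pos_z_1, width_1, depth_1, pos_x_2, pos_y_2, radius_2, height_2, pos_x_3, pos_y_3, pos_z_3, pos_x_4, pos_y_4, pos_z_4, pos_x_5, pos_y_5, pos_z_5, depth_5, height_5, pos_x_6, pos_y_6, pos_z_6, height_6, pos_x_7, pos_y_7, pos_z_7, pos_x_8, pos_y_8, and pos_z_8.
pos_x_1 = 4
pos_y_1 = 6
pos_z_1 = 4
width_1 = 3
depth_1 = 1
pos_x_2 = 3
pos_y_2 = 1
radius_2 = 1
height_2 = 3
pos_x_3 = 2
pos_y_3 = 6
pos_z_3 = 2
pos_x_4 = 1
pos_y_4 = 1
pos_z_4 = 5
pos_x_5 = 2
pos_y_5 = 1
pos_z_5 = 1
depth_5 = 3
height_5 = 2
pos_x_6 = 6
pos_y_6 = 4
pos_z_6 = 6
height_6 = 1
pos_x_7 = 6
pos_y_7 = 1
pos_z_7 = 5
pos_x_8 = 5
pos_y_8 = 5
pos_z_8 = 5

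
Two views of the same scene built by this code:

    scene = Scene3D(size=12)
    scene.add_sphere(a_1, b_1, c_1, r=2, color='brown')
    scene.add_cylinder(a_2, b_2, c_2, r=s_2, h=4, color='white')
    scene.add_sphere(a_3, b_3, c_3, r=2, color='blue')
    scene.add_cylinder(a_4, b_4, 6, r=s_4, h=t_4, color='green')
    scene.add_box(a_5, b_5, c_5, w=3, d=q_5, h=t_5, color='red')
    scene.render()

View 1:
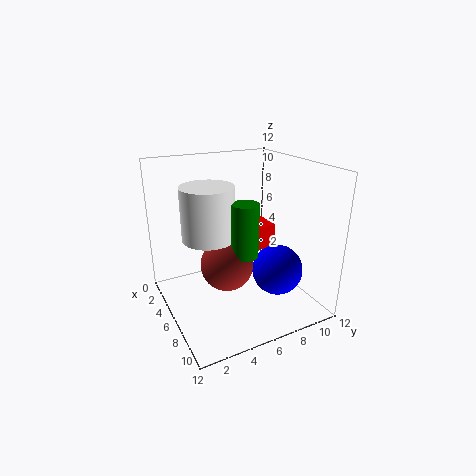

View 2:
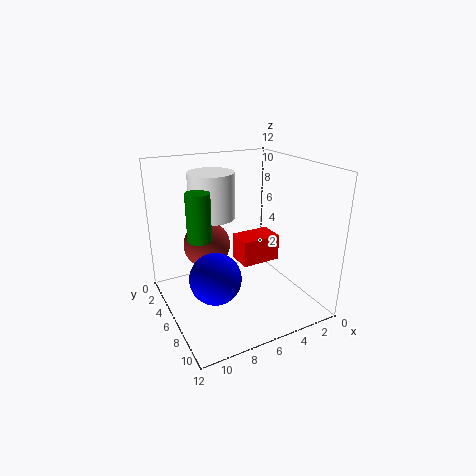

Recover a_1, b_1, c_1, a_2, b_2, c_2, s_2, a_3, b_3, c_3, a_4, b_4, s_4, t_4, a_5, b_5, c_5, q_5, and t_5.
a_1 = 8, b_1 = 4, c_1 = 5, a_2 = 7, b_2 = 3, c_2 = 7, s_2 = 2, a_3 = 9, b_3 = 8, c_3 = 4, a_4 = 9, b_4 = 5, s_4 = 1, t_4 = 4, a_5 = 4, b_5 = 7, c_5 = 5, q_5 = 2, t_5 = 2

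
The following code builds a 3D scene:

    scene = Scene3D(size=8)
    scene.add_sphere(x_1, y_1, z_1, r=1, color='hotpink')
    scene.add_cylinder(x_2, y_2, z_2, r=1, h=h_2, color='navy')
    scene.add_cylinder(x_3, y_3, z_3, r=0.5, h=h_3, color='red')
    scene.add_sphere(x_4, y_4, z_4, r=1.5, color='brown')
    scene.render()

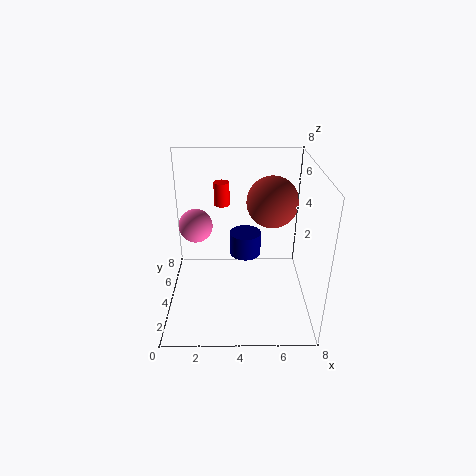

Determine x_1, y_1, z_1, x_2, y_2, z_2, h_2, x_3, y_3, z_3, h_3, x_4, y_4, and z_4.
x_1 = 1.5, y_1 = 5.5, z_1 = 4, x_2 = 4.5, y_2 = 6.5, z_2 = 1.5, h_2 = 1.5, x_3 = 3, y_3 = 7.5, z_3 = 4.5, h_3 = 1.5, x_4 = 6, y_4 = 5.5, z_4 = 5.5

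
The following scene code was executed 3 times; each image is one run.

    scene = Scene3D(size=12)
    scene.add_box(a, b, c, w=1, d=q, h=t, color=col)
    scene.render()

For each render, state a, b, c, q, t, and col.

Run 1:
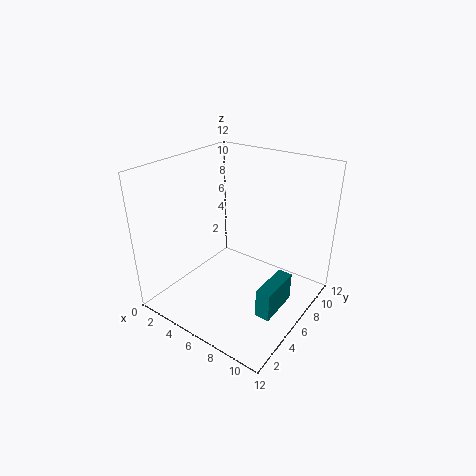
a = 11
b = 1
c = 4
q = 3
t = 2
col = 'teal'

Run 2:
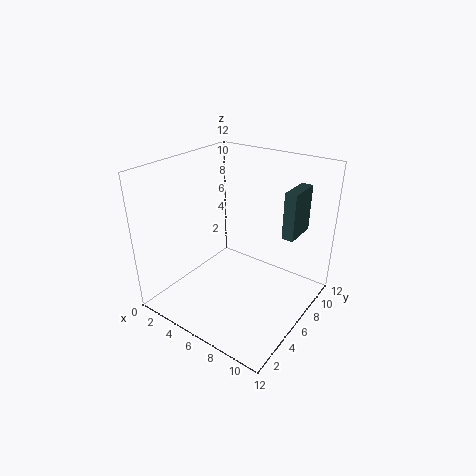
a = 9
b = 8
c = 6
q = 3
t = 4
col = 'darkslategray'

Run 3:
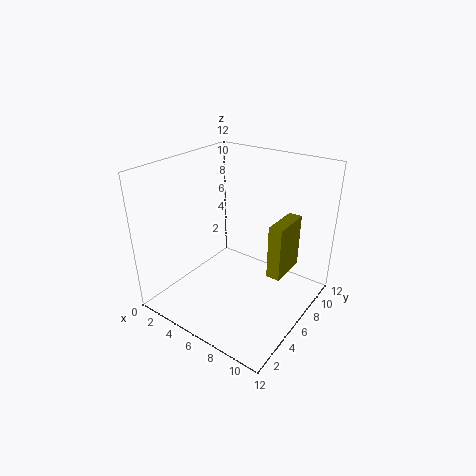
a = 10
b = 4
c = 5
q = 3
t = 4
col = 'olive'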